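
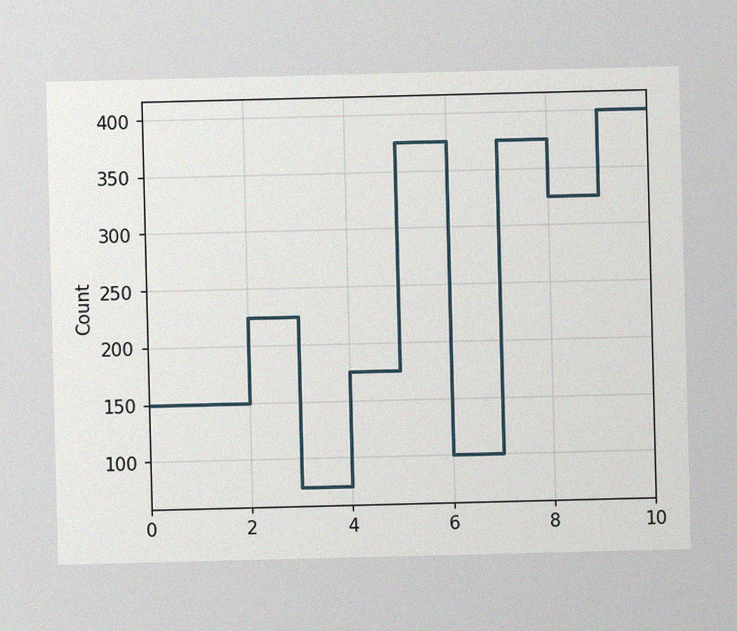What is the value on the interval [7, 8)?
375

The image has some photo noise and uneven lighting. On [7, 8) the step sits at 375.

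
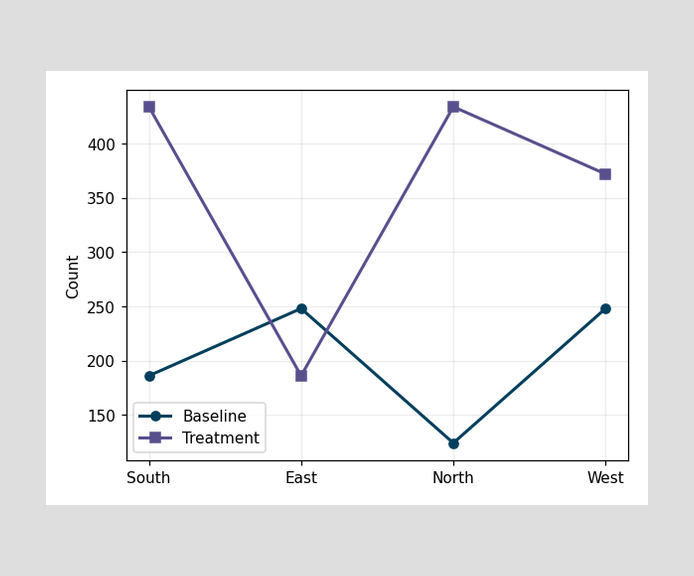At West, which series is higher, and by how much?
At West, Treatment sits above the other line by 124.

Treatment, by 124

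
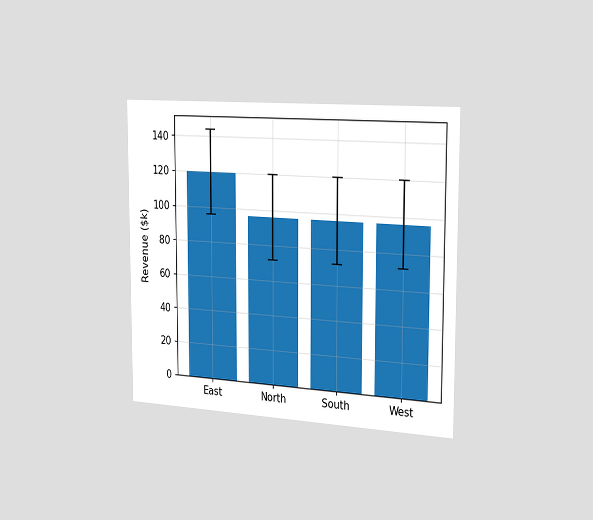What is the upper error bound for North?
$120k

The chart is viewed slightly from the right. The North bar's upper whisker reaches $120k.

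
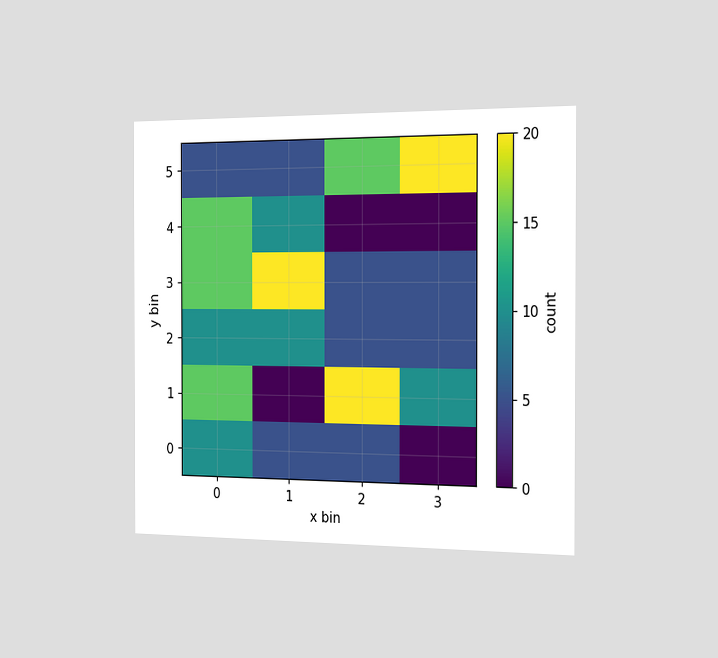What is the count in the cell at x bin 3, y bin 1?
The chart is viewed slightly from the right. Matching the cell (3, 1) against the colorbar gives 10.

10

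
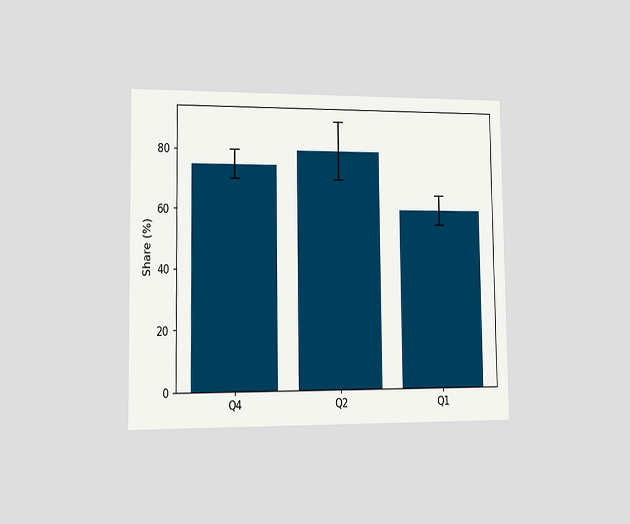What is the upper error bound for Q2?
The chart is viewed slightly from the left. The Q2 bar's upper whisker reaches 90%.

90%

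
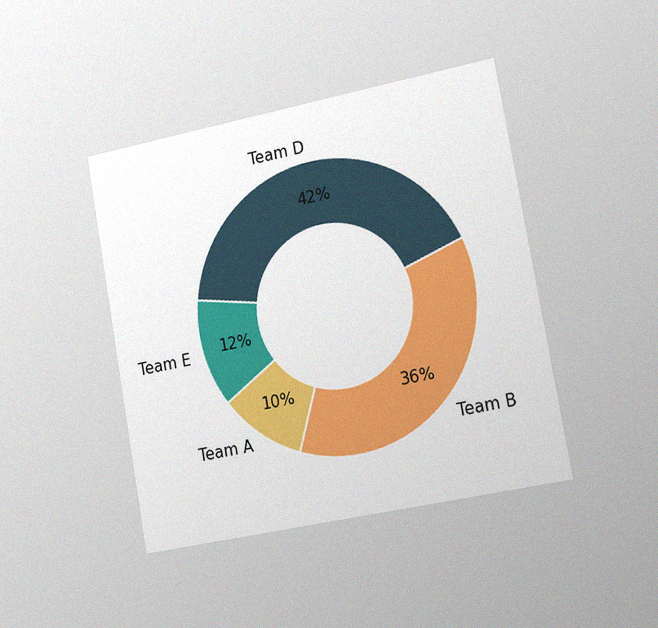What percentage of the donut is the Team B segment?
36%

The chart is tilted about 10° counter-clockwise and viewed slightly from the right, with some photo noise. The Team B segment takes up 36% of the ring.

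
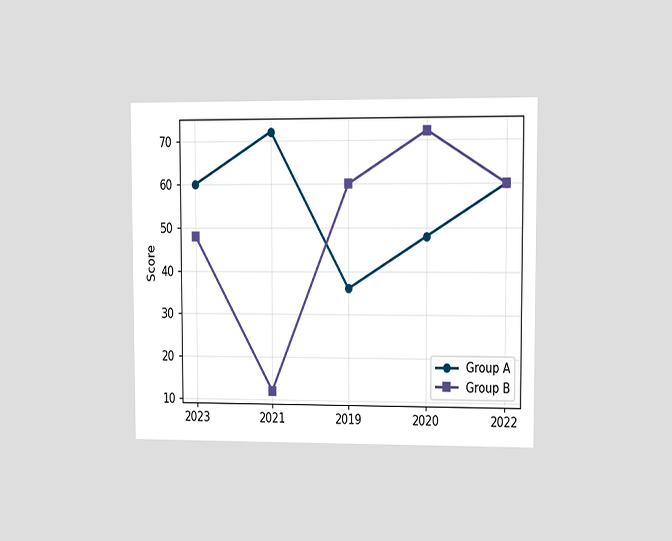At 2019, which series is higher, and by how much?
The chart is viewed at a slight angle. At 2019, Group B sits above the other line by 24.

Group B, by 24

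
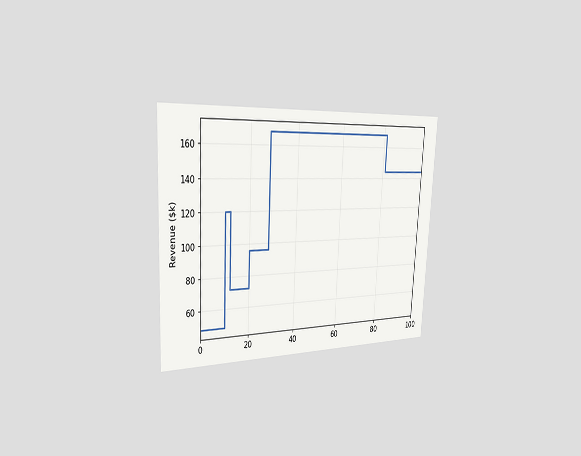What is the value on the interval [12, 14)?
$72k

The chart is tilted about 3° clockwise and viewed slightly from the left. On [12, 14) the step sits at $72k.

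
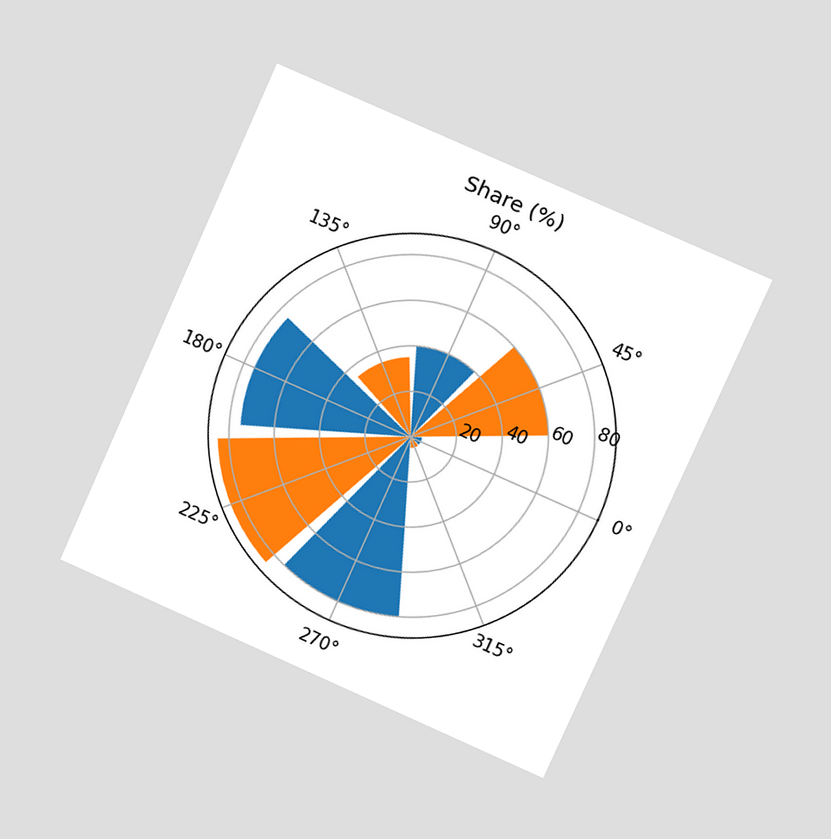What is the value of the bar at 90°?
The chart is tilted about 24° clockwise and viewed at a slight angle. The bar at 90° reaches 40% on the radial axis.

40%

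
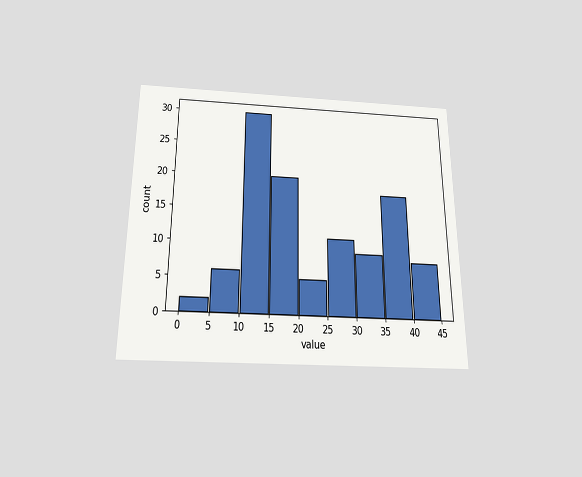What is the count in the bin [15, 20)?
The chart is viewed slightly from below. The [15, 20) bin has height 20.

20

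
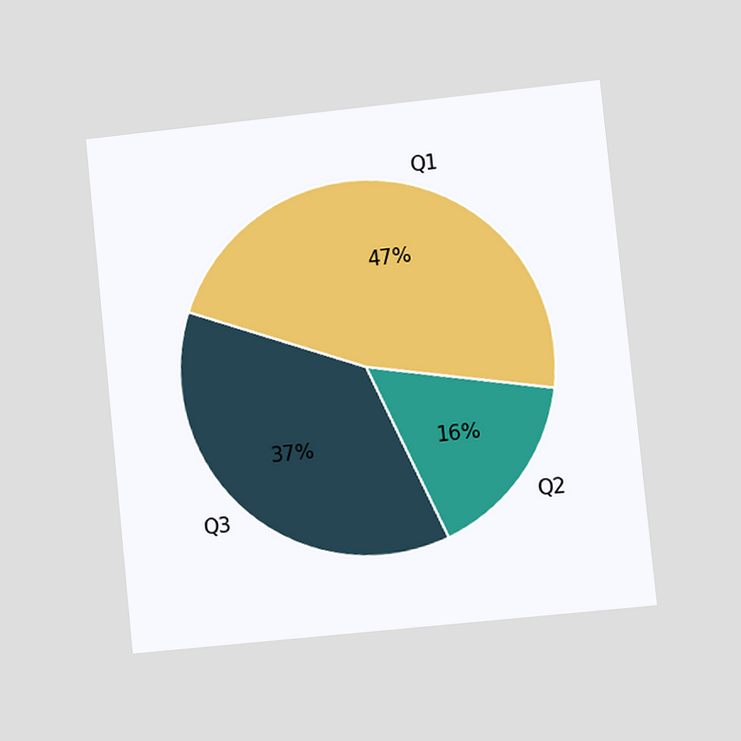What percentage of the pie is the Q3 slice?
The chart is tilted about 6° counter-clockwise and viewed at a slight angle. The Q3 slice takes up 37% of the pie.

37%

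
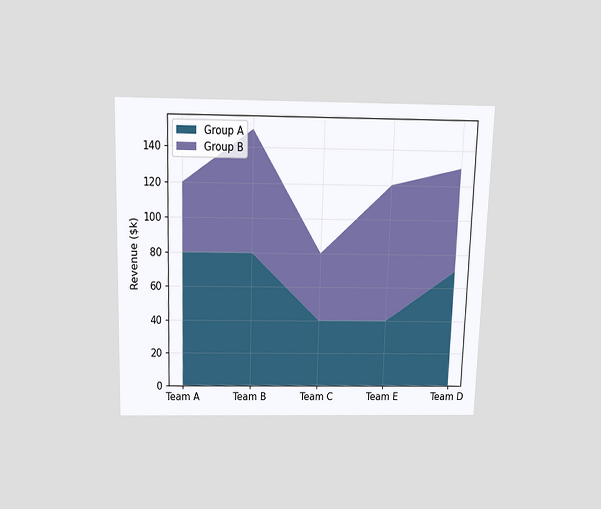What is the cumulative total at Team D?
The chart is viewed slightly from above. The stacked total at Team D reaches $130k.

$130k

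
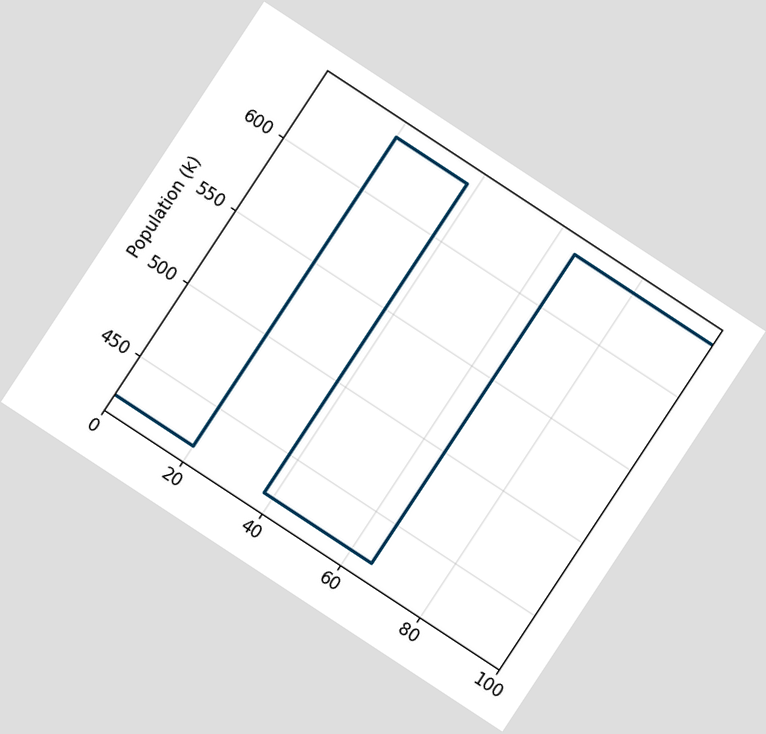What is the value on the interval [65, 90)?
The chart is tilted about 33° clockwise. On [65, 90) the step sits at 636k.

636k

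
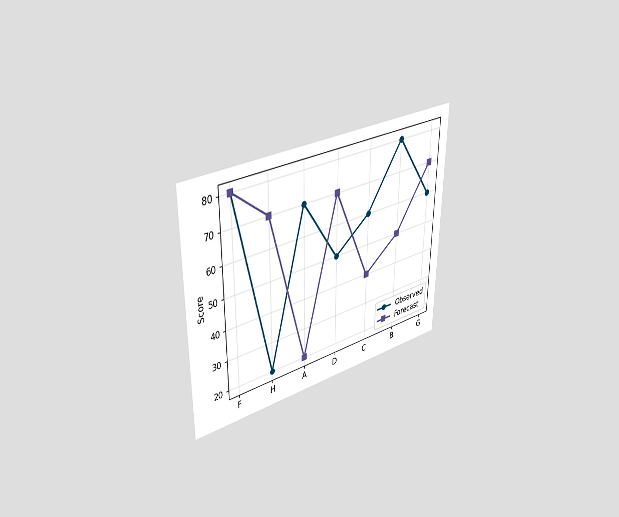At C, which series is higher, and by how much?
Observed, by 20

The chart is viewed at a slight angle. At C, Observed sits above the other line by 20.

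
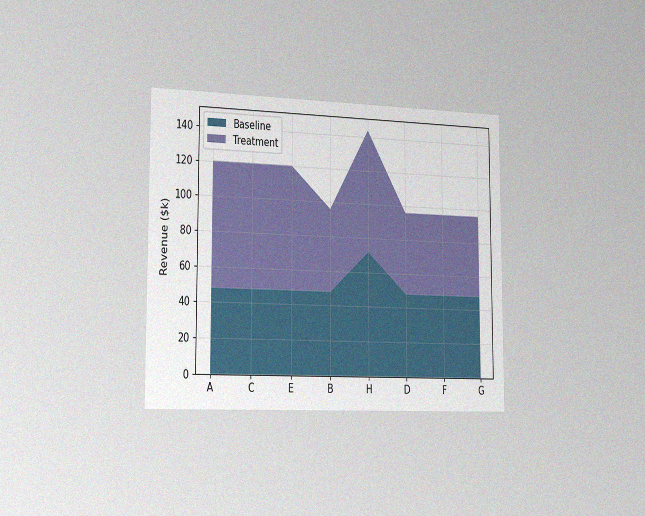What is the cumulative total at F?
The chart is viewed slightly from the left, with some photo noise. The stacked total at F reaches $96k.

$96k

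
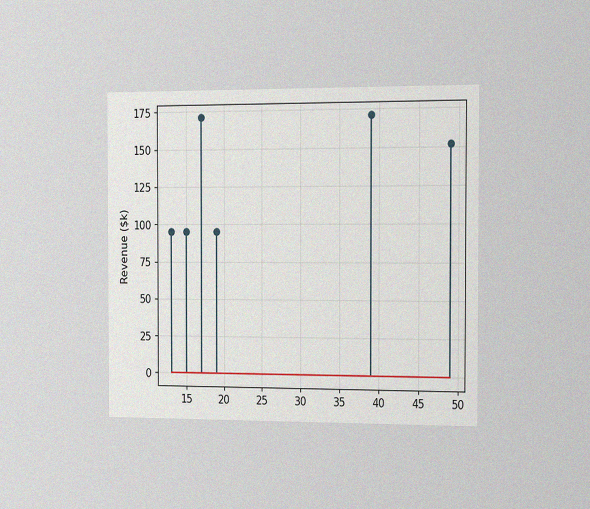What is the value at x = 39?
The chart is viewed slightly from the right, with some photo noise. The stem at x=39 reaches $171k.

$171k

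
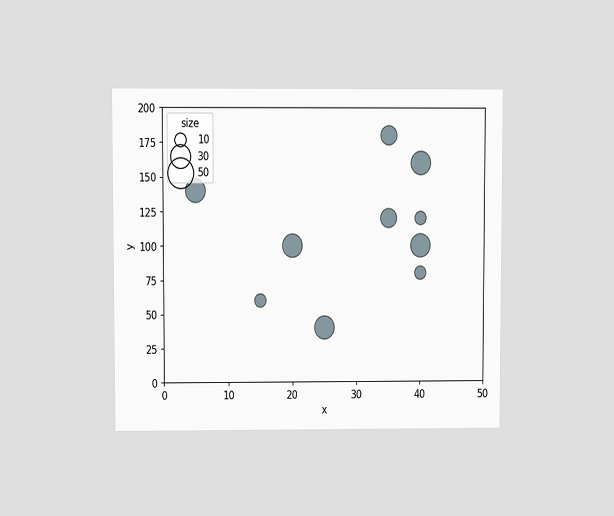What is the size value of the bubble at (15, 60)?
The chart is viewed at a slight angle. Matching the bubble at (15, 60) against the size legend gives 10.

10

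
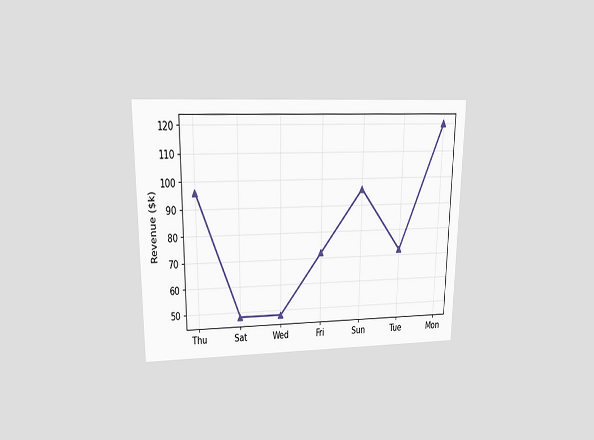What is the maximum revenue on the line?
$120k

The chart is viewed slightly from above. The highest point is at Mon, and reading across to the y-axis gives $120k.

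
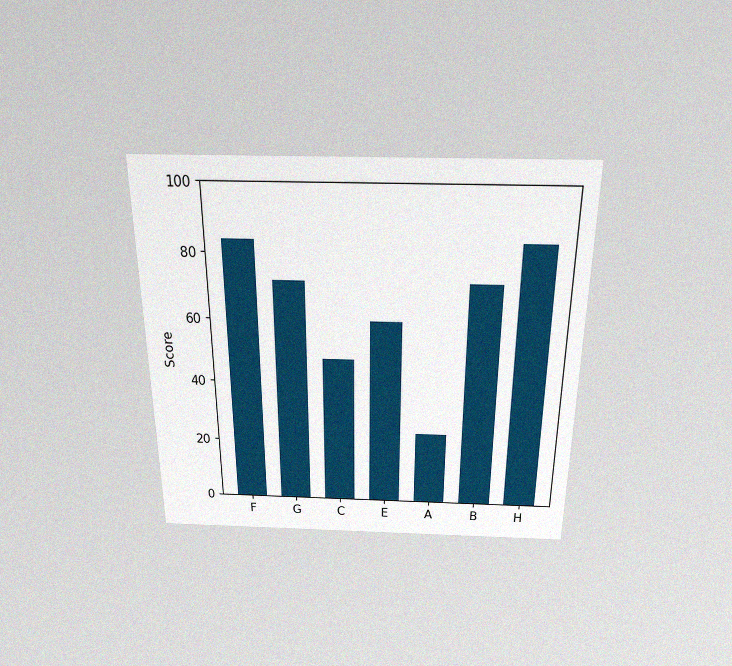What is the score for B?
72

The chart is viewed slightly from above, with some photo noise. Reading along the chart's y-axis, the B bar reaches 72.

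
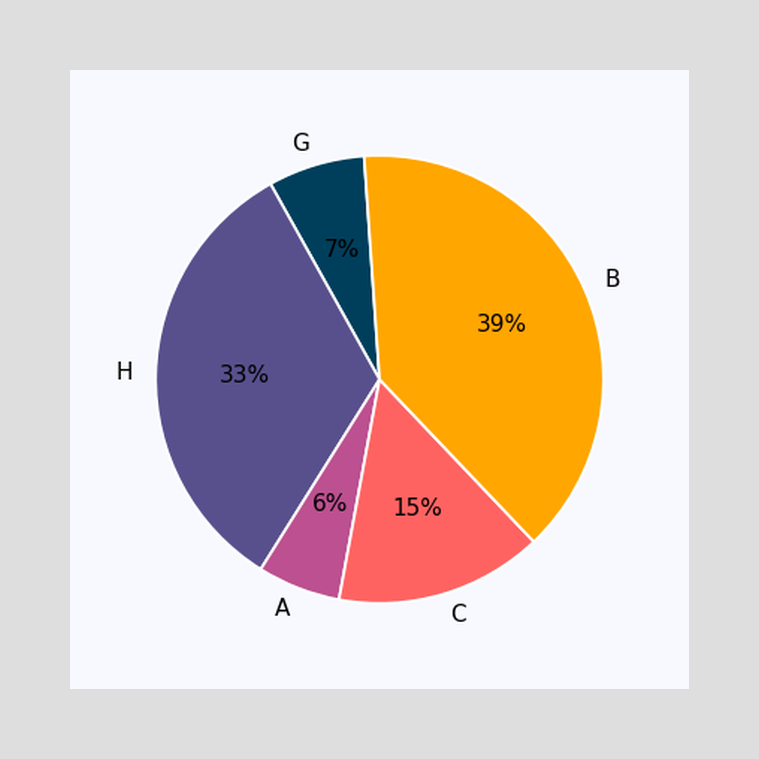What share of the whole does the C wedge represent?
15%

The C slice takes up 15% of the pie.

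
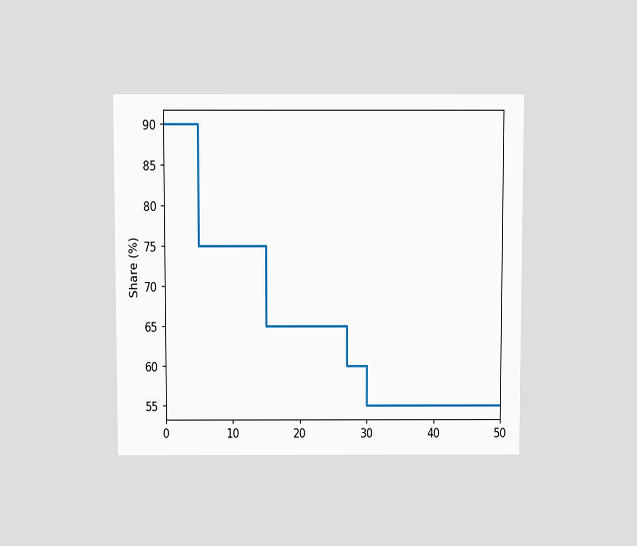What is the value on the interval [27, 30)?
60%

The chart is viewed slightly from above. On [27, 30) the step sits at 60%.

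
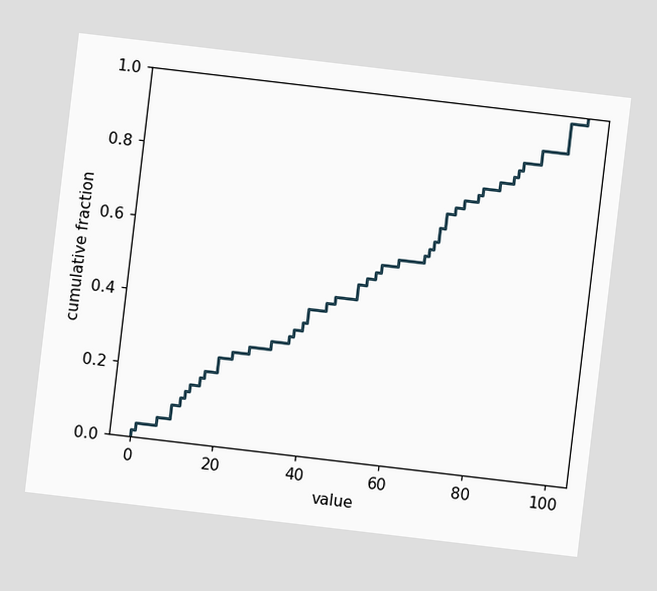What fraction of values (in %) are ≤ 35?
32%

The chart is tilted about 7° clockwise. At x=35 the ECDF step is at 32%.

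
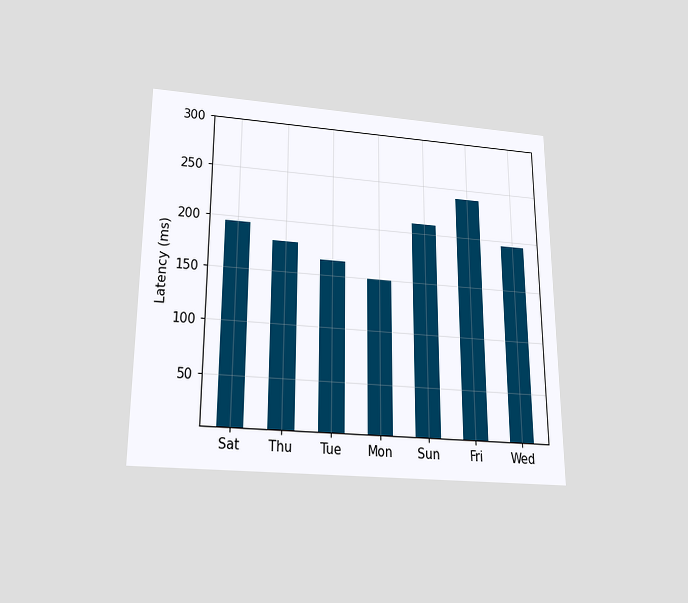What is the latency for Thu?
180ms

The chart is viewed slightly from below. Reading along the chart's y-axis, the Thu bar reaches 180ms.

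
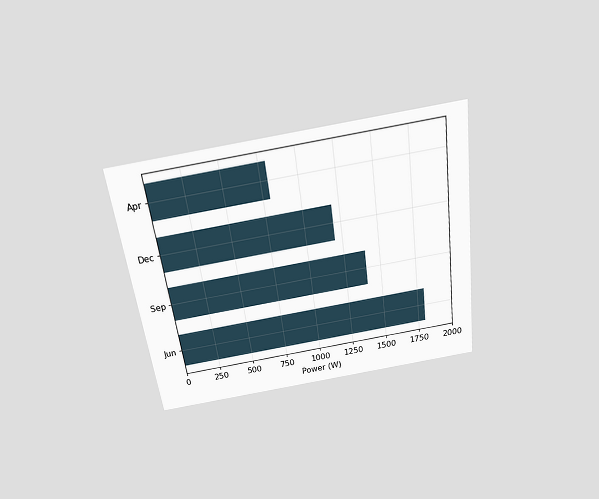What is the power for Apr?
The chart is tilted about 8° counter-clockwise and viewed slightly from above. Reading along the chart's x-axis, the Apr bar reaches 800W.

800W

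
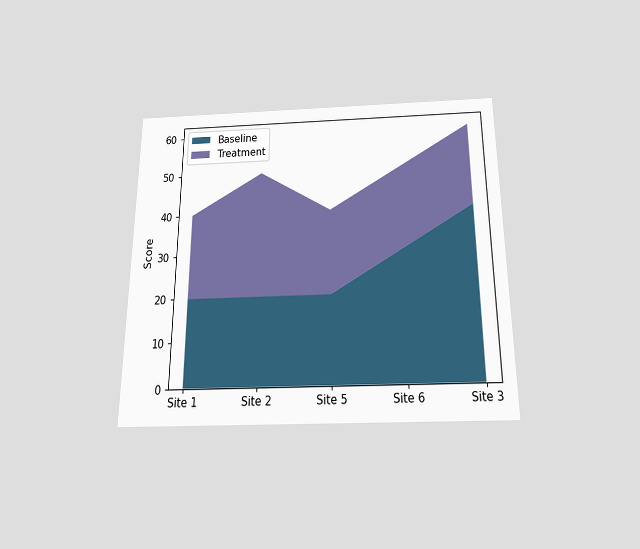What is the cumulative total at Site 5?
40

The chart is viewed slightly from below. The stacked total at Site 5 reaches 40.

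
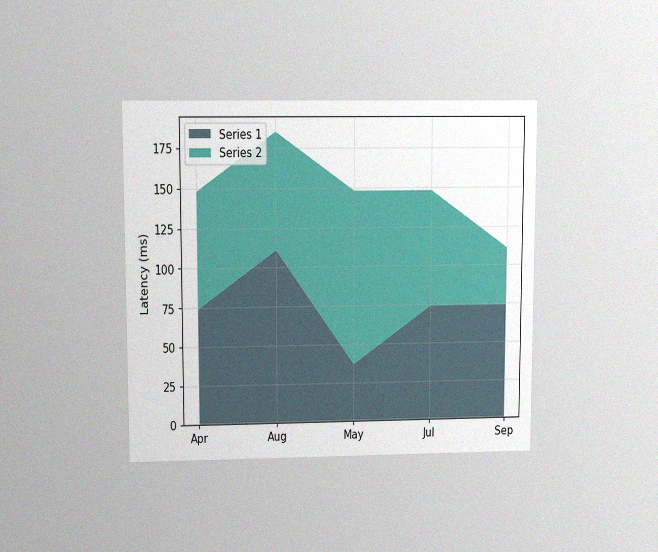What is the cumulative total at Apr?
148ms

The chart is viewed at a slight angle, with some photo noise. The stacked total at Apr reaches 148ms.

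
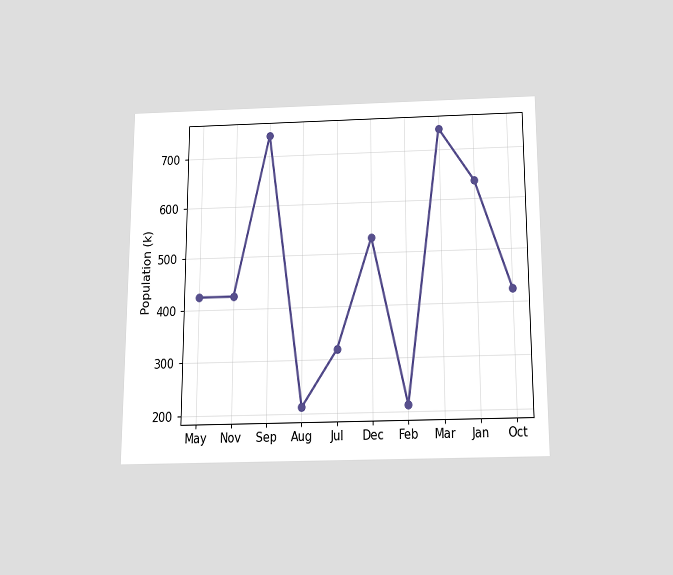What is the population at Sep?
742k

The chart is viewed slightly from below. At Sep, the line is at 742k.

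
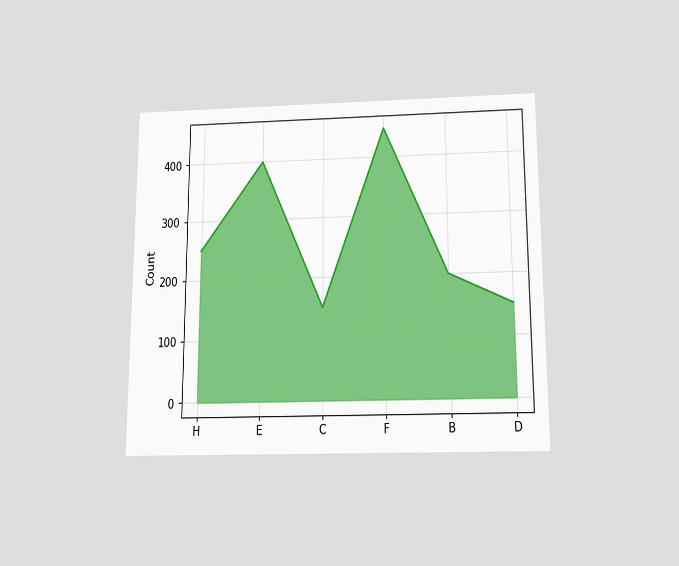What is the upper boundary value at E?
400

The chart is viewed slightly from below. At E the upper boundary is at 400.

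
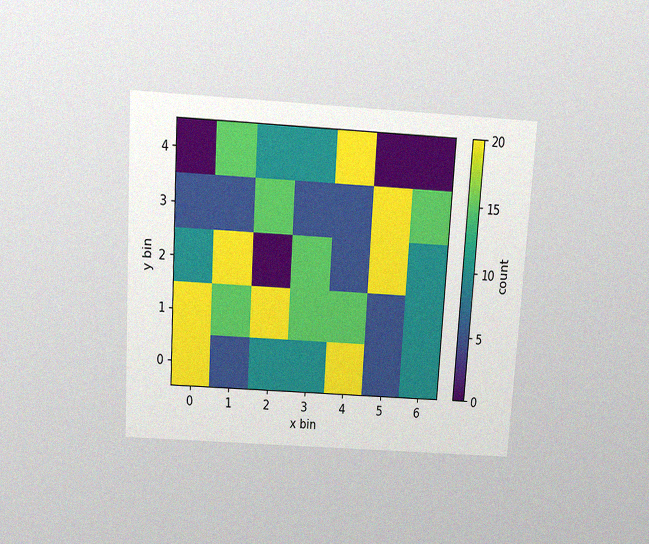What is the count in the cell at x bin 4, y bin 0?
20

The chart is tilted about 4° clockwise and viewed slightly from above, with some photo noise. Matching the cell (4, 0) against the colorbar gives 20.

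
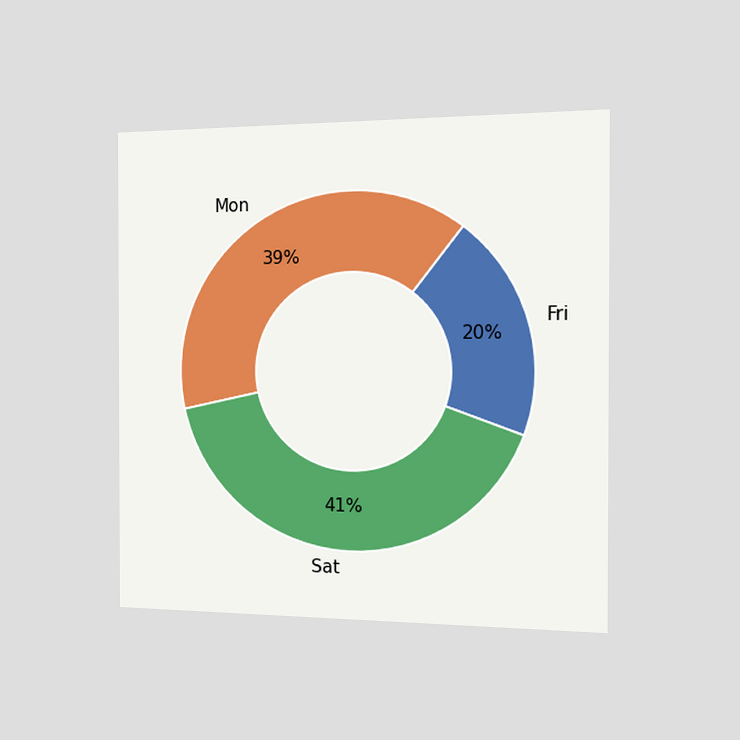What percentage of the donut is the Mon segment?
39%

The chart is viewed slightly from the right. The Mon segment takes up 39% of the ring.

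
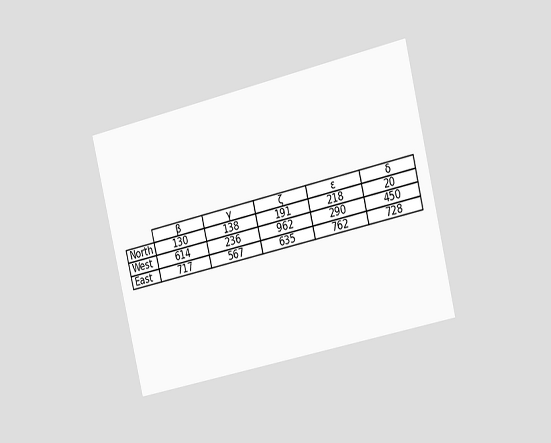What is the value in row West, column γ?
236

The chart is tilted about 13° counter-clockwise and viewed slightly from the right. The (West, γ) cell reads 236.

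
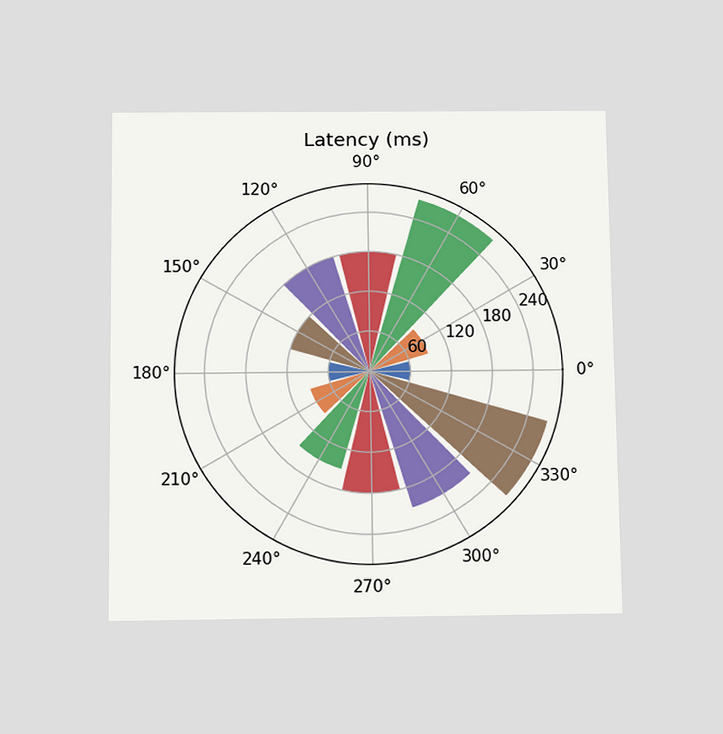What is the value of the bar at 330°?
270ms

The chart is viewed slightly from below. The bar at 330° reaches 270ms on the radial axis.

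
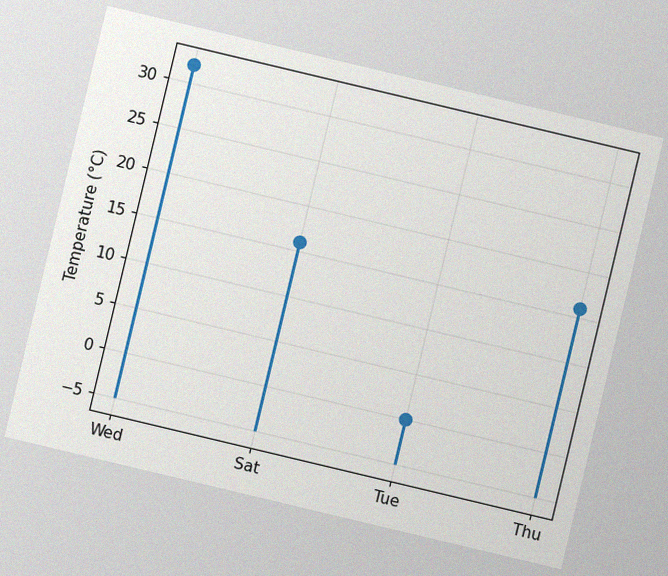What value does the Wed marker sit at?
32°C

The chart is tilted about 13° clockwise, with some photo noise. The Wed marker sits at 32°C.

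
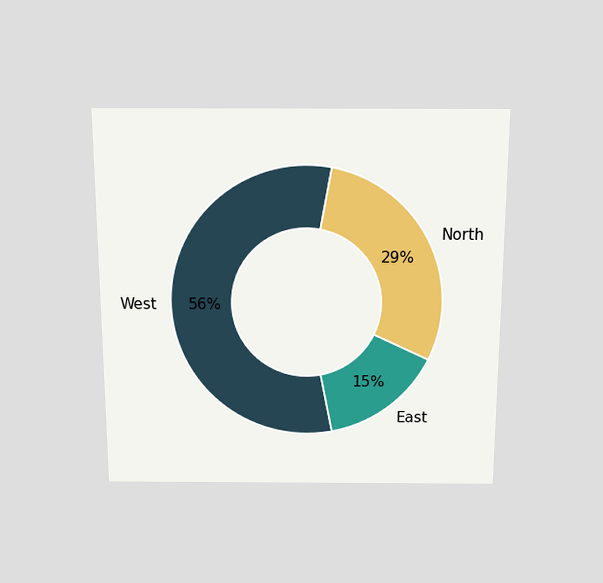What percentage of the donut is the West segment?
The chart is viewed slightly from above. The West segment takes up 56% of the ring.

56%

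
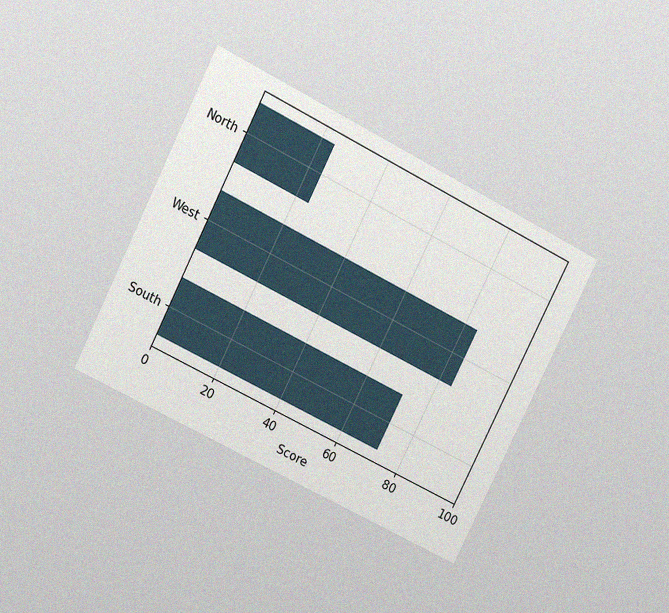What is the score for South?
The chart is tilted about 27° clockwise and viewed at a slight angle, with some photo noise. Reading along the chart's x-axis, the South bar reaches 72.

72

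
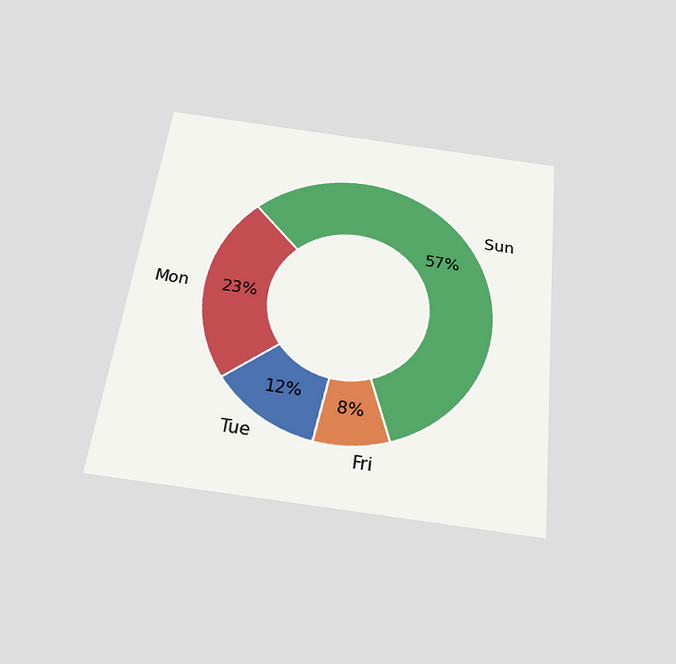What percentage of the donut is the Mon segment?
23%

The chart is tilted about 7° clockwise and viewed slightly from below. The Mon segment takes up 23% of the ring.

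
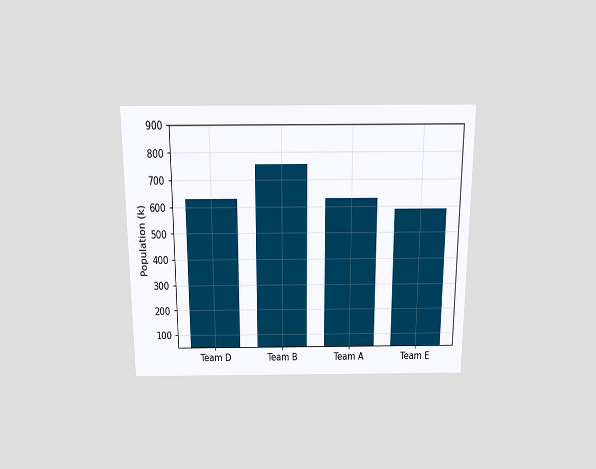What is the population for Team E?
588k

The chart is viewed slightly from above. Reading along the chart's y-axis, the Team E bar reaches 588k.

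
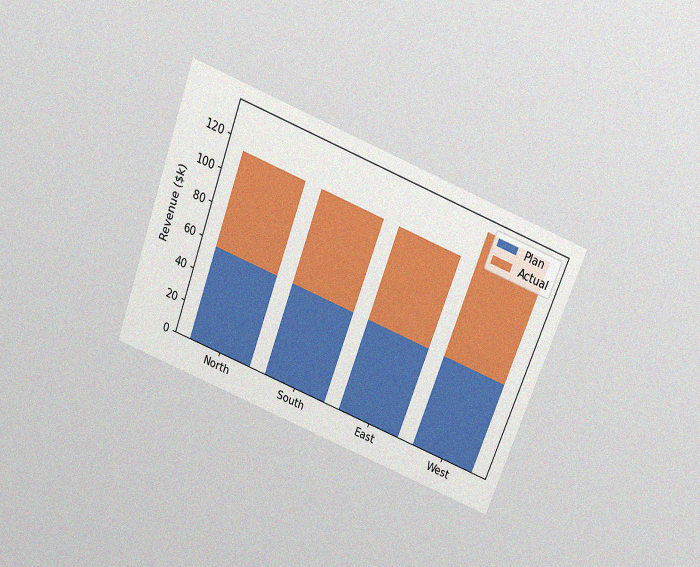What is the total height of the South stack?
The chart is tilted about 21° clockwise and viewed slightly from above, with some photo noise. The South stack's top reaches $114k on the y-axis.

$114k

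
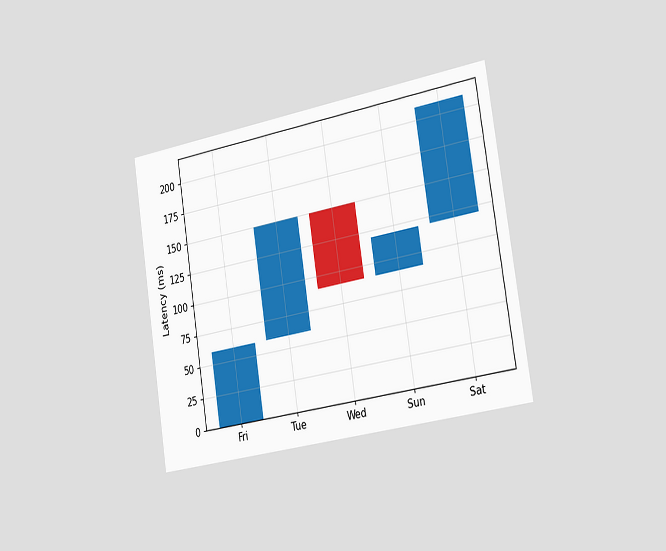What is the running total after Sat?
The chart is tilted about 9° counter-clockwise and viewed slightly from the right. After Sat the running total reaches 210ms.

210ms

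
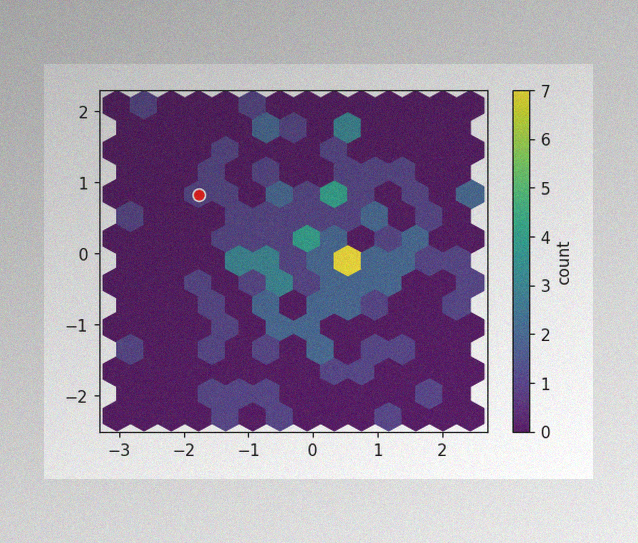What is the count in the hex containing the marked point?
The image has some photo noise and uneven lighting. The marked hex reads 1 on the colorbar.

1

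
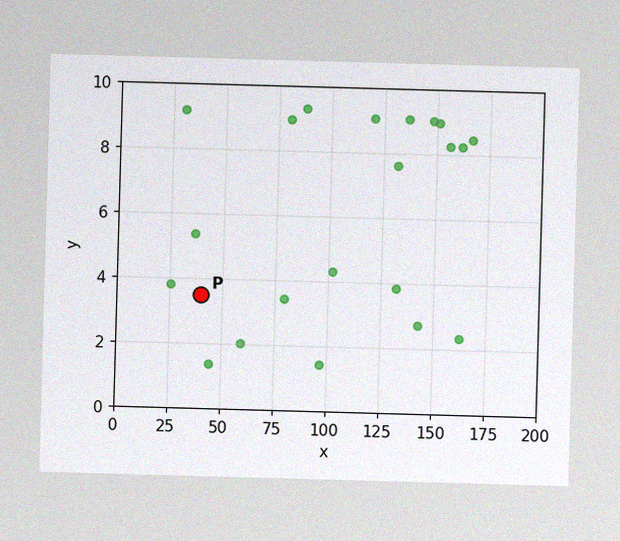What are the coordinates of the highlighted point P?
The image has some photo noise and uneven lighting. Following the gridlines from P to each axis, P sits at (40, 3.5).

(40, 3.5)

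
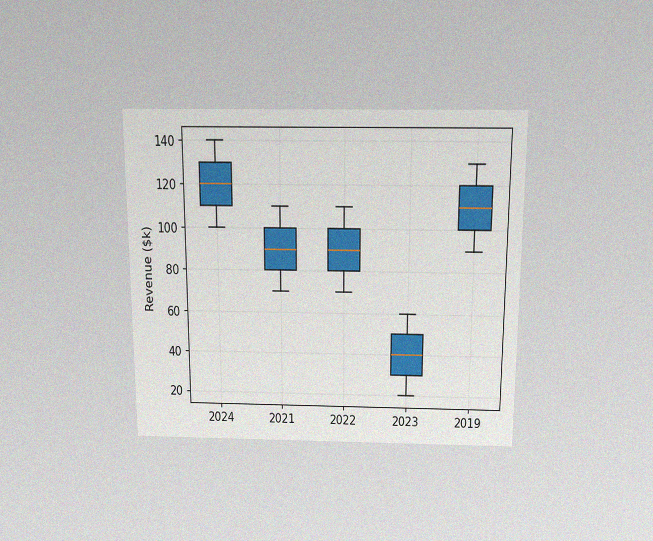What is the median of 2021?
$90k

The chart is viewed slightly from above, with some photo noise. The median line in the 2021 box sits at $90k.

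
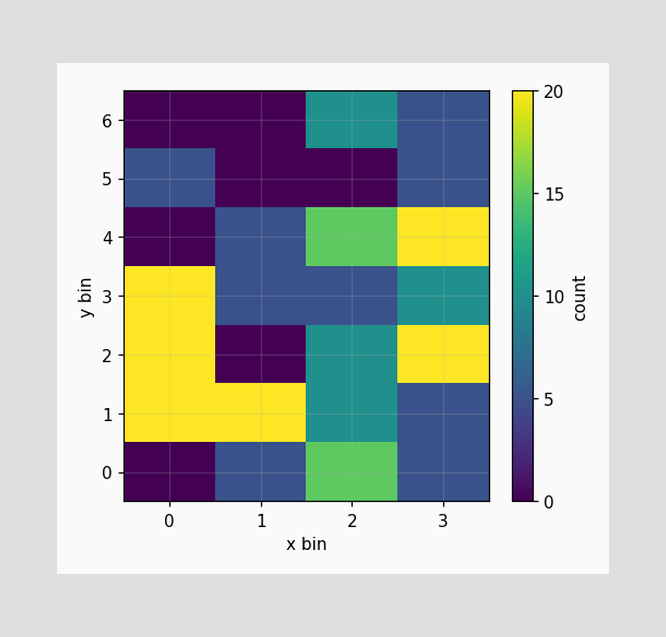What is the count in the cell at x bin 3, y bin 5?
5

Matching the cell (3, 5) against the colorbar gives 5.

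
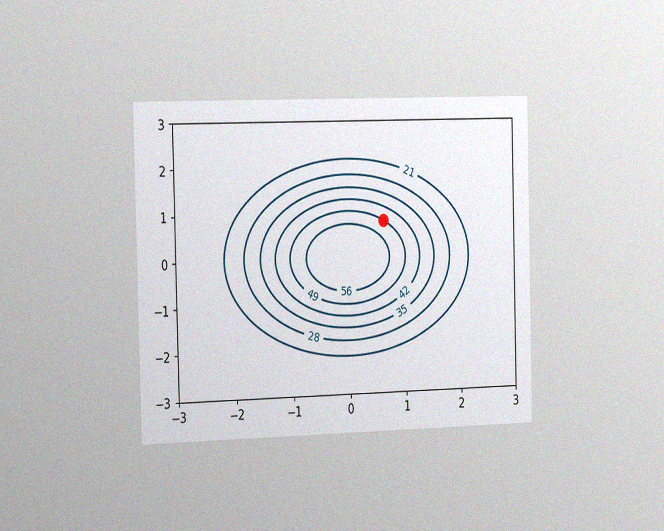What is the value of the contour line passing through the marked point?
The chart is viewed slightly from the left, with some photo noise. The marked point sits on the contour labelled 49.

49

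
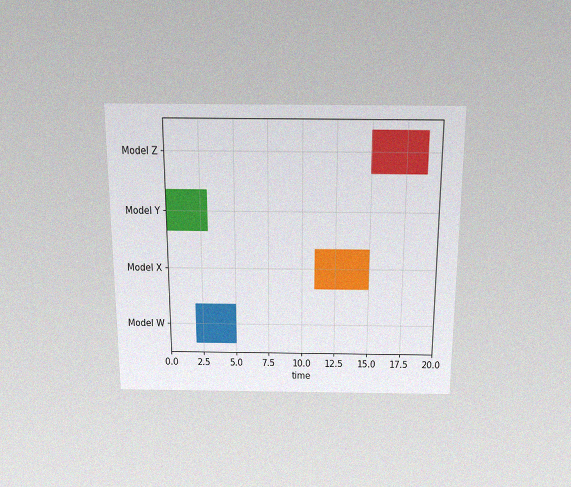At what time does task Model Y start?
The chart is viewed slightly from above, with some photo noise. The Model Y bar begins at t=0.

0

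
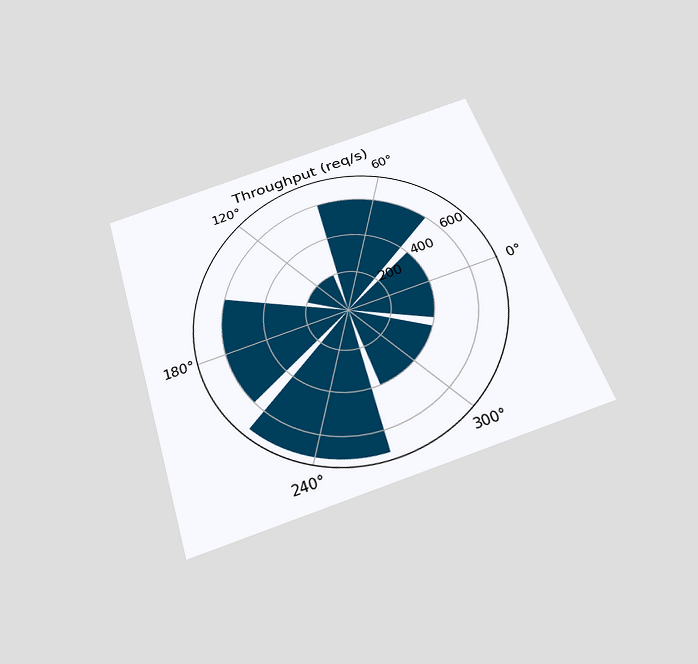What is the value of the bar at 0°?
400req/s

The chart is tilted about 18° counter-clockwise and viewed slightly from below. The bar at 0° reaches 400req/s on the radial axis.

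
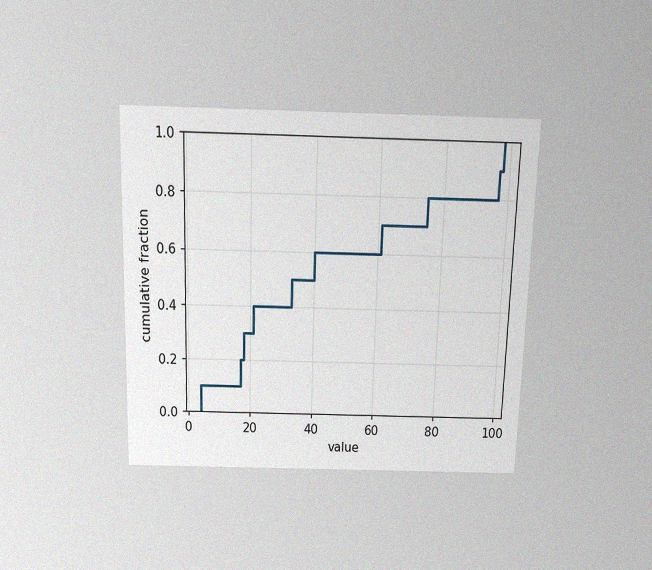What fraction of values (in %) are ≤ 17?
20%

The chart is viewed slightly from above, with some photo noise. At x=17 the ECDF step is at 20%.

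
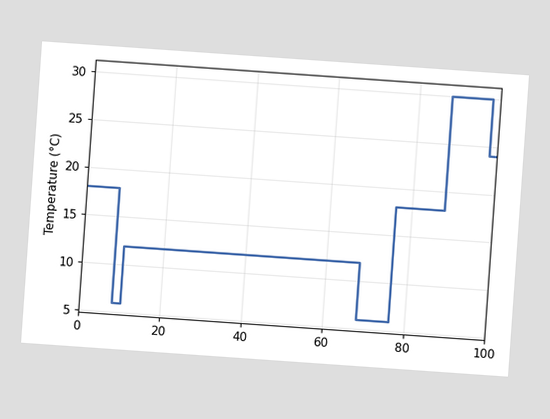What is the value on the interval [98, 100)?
24°C

The chart is tilted about 4° clockwise. On [98, 100) the step sits at 24°C.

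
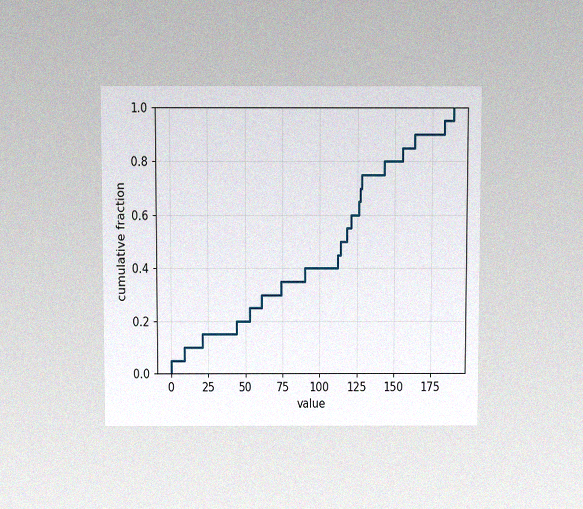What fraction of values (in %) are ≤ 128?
The chart is viewed slightly from above, with some photo noise. At x=128 the ECDF step is at 75%.

75%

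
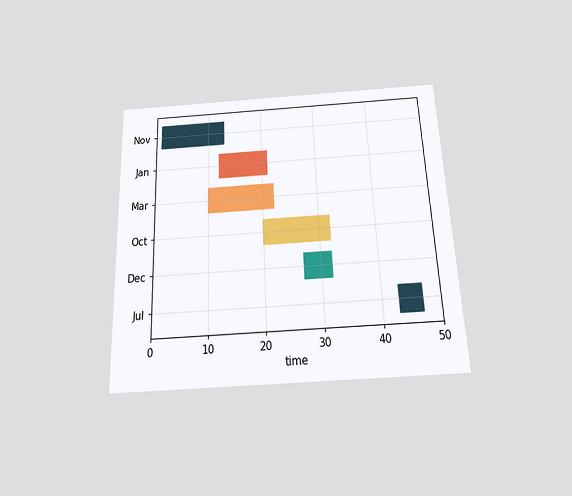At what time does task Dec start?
The chart is tilted about 2° counter-clockwise and viewed slightly from below. The Dec bar begins at t=27.

27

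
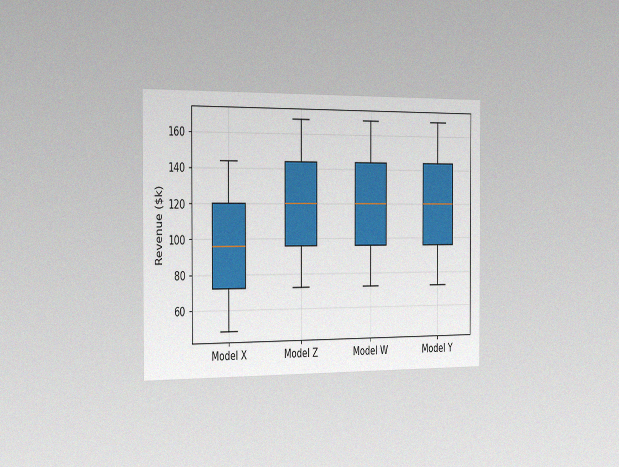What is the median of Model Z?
$120k

The chart is viewed slightly from the left, with some photo noise. The median line in the Model Z box sits at $120k.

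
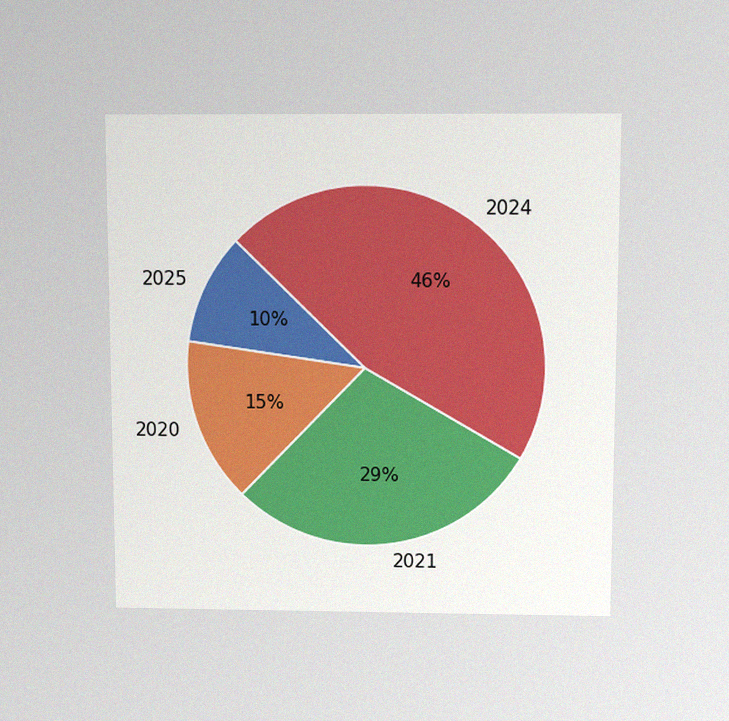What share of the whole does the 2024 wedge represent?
46%

The chart is viewed slightly from above, with some photo noise. The 2024 slice takes up 46% of the pie.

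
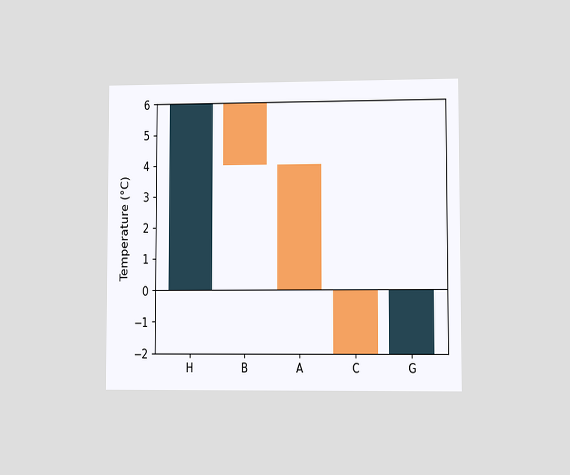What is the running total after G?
0°C

The chart is viewed at a slight angle. After G the running total reaches 0°C.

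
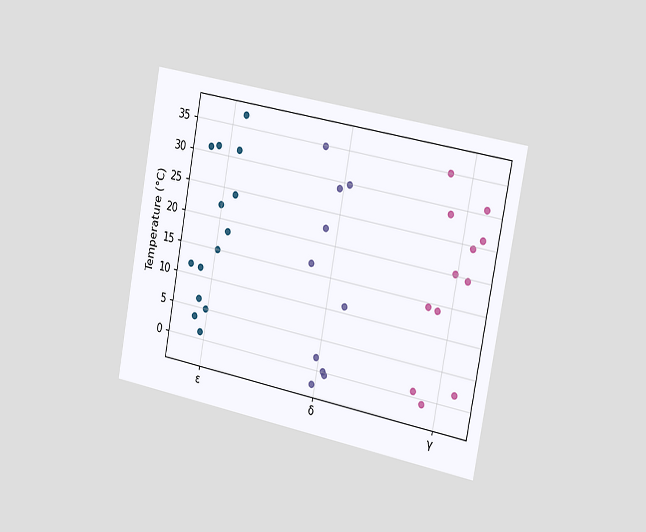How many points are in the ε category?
The chart is tilted about 10° clockwise and viewed slightly from the right. Counting the markers in the ε column gives 14.

14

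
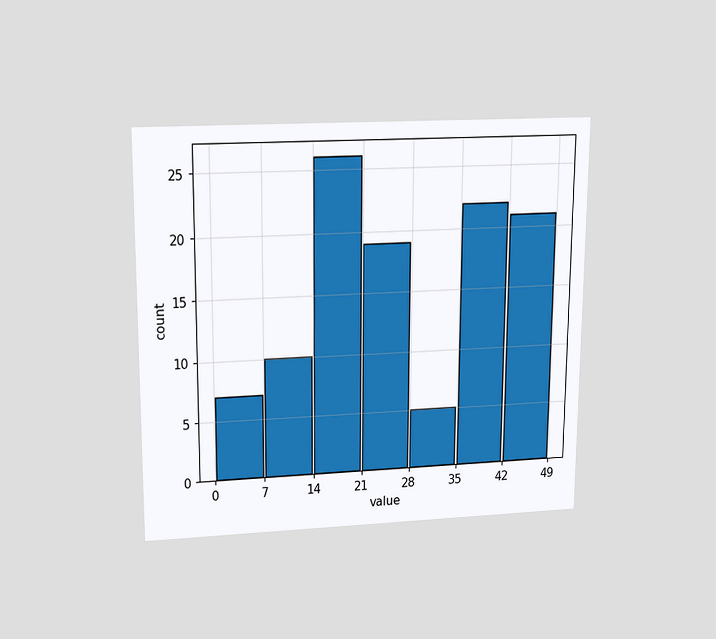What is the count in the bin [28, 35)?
5

The chart is viewed slightly from above. The [28, 35) bin has height 5.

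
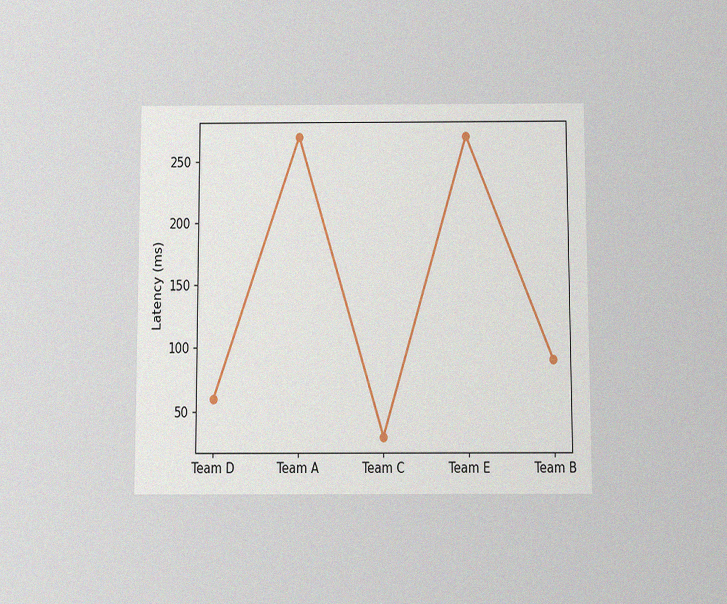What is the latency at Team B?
90ms

The chart is viewed slightly from below, with some photo noise. At Team B, the line is at 90ms.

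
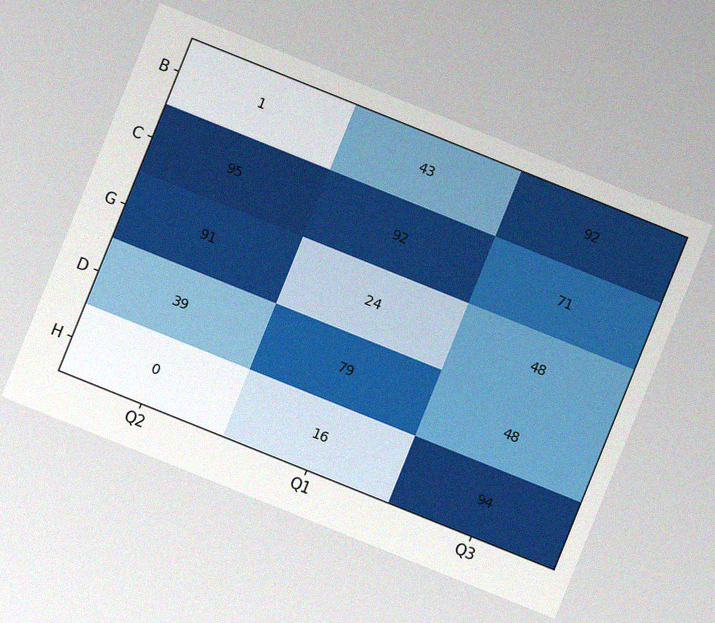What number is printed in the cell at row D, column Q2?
39

The chart is tilted about 22° clockwise, with some photo noise. The (D, Q2) cell reads 39.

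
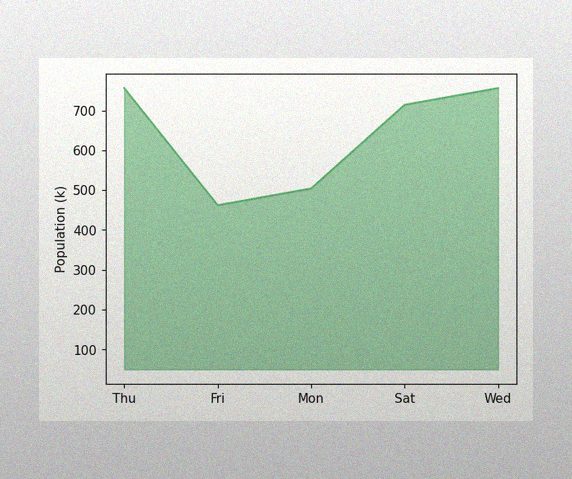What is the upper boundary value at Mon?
504k

The image has some photo noise and uneven lighting. At Mon the upper boundary is at 504k.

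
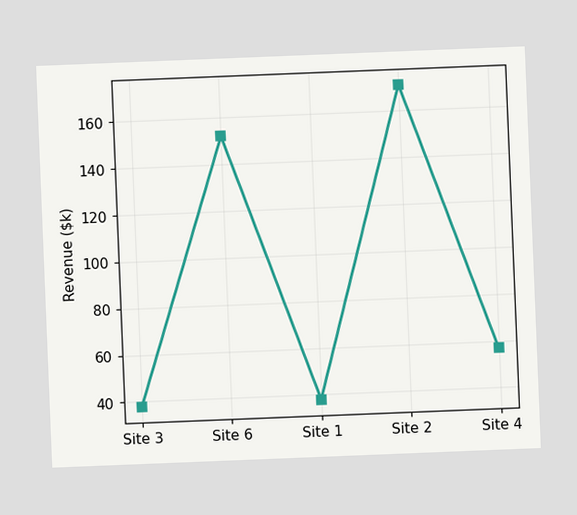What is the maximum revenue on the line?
The chart is tilted about 2° counter-clockwise. The highest point is at Site 2, and reading across to the y-axis gives $171k.

$171k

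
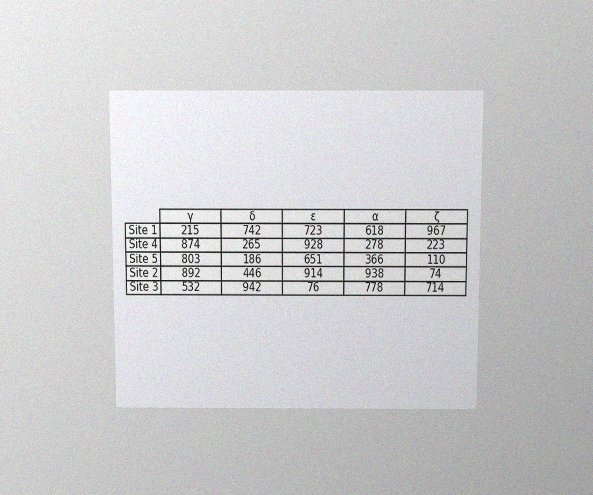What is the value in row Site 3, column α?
778

The chart is viewed slightly from above, with some photo noise. The (Site 3, α) cell reads 778.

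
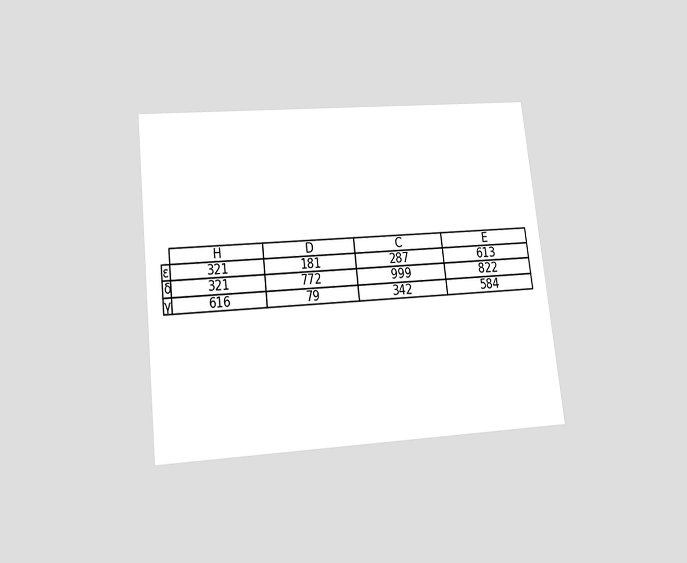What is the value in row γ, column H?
616

The chart is tilted about 6° counter-clockwise and viewed slightly from below. The (γ, H) cell reads 616.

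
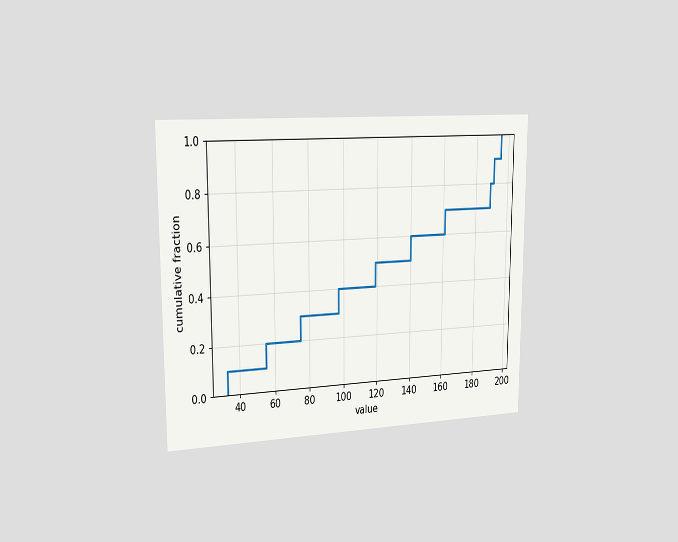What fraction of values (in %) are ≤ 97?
40%

The chart is viewed slightly from the left. At x=97 the ECDF step is at 40%.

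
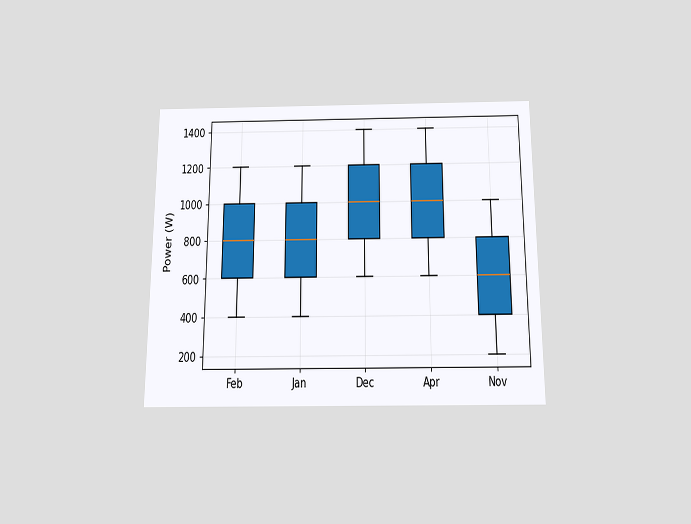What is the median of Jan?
The chart is viewed slightly from below. The median line in the Jan box sits at 800W.

800W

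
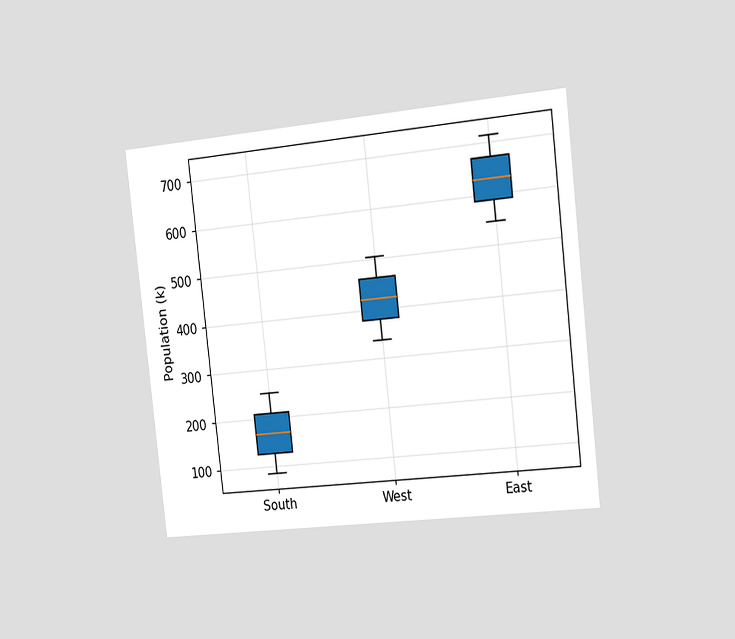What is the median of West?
420k

The chart is tilted about 6° counter-clockwise and viewed slightly from the right. The median line in the West box sits at 420k.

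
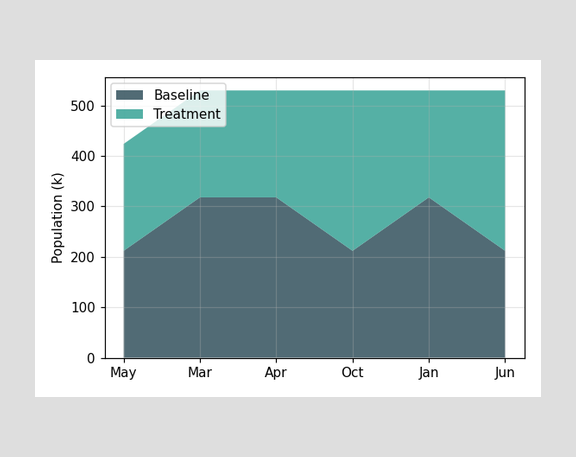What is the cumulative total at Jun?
530k

The stacked total at Jun reaches 530k.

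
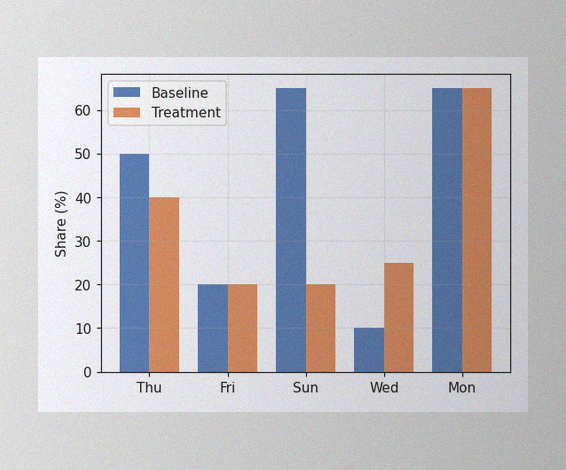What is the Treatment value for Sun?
20%

The image has some photo noise and uneven lighting. The Treatment bar at Sun reaches 20% on the y-axis.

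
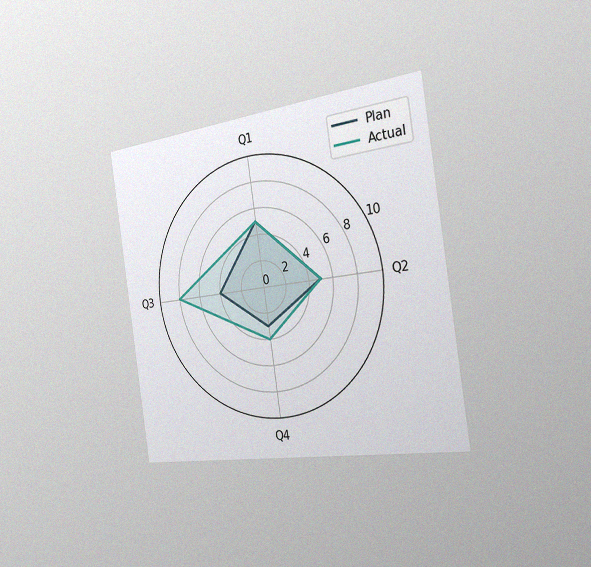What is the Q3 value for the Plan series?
The chart is tilted about 8° counter-clockwise and viewed slightly from the right, with some photo noise. On the Q3 axis, Plan reaches 4.

4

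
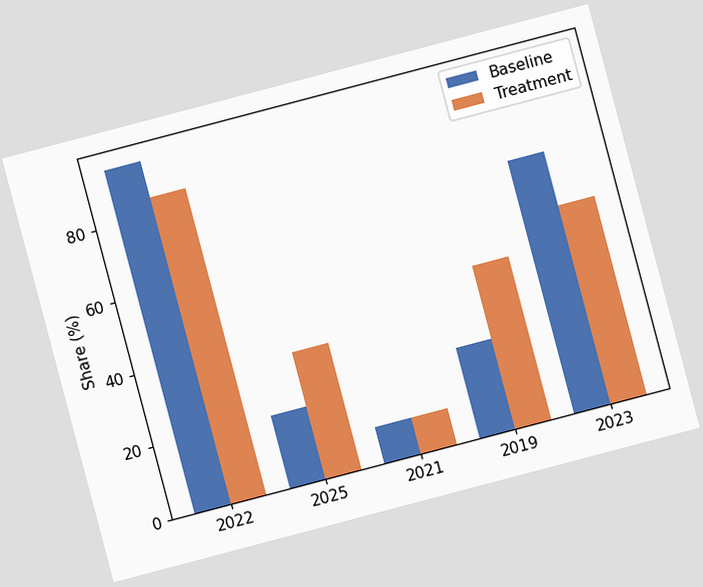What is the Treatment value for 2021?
The chart is tilted about 15° counter-clockwise. The Treatment bar at 2021 reaches 10% on the y-axis.

10%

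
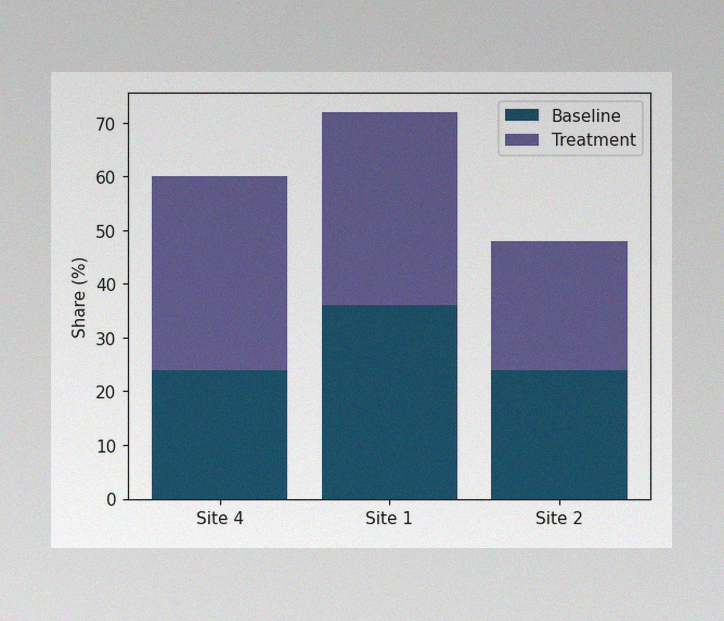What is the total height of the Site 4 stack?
60%

The image has some photo noise and uneven lighting. The Site 4 stack's top reaches 60% on the y-axis.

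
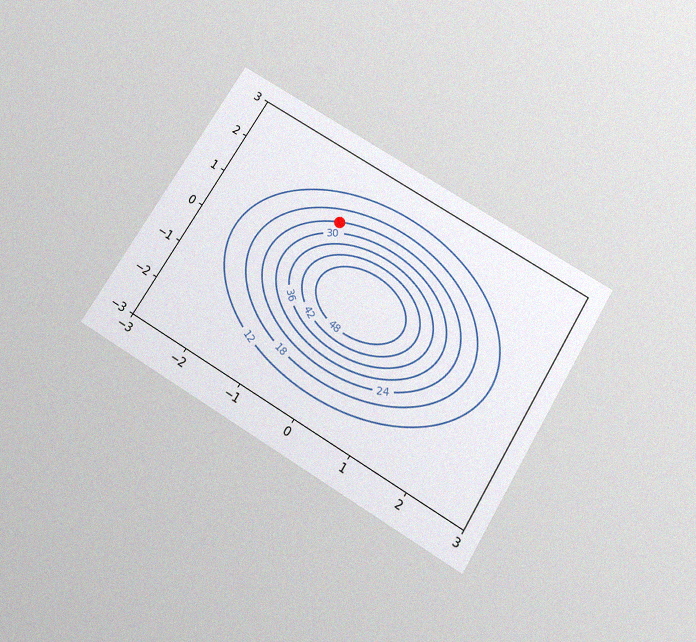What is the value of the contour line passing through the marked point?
24

The chart is tilted about 31° clockwise and viewed slightly from below, with some photo noise. The marked point sits on the contour labelled 24.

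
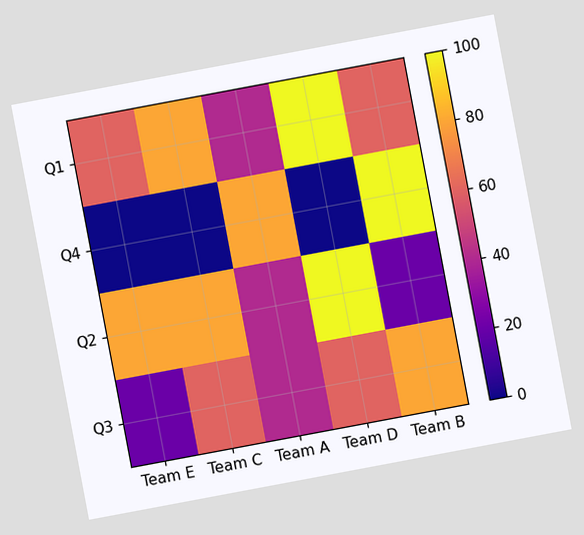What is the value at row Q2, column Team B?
The chart is tilted about 11° counter-clockwise. Matching cell (Q2, Team B) against the colorbar gives 20.

20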